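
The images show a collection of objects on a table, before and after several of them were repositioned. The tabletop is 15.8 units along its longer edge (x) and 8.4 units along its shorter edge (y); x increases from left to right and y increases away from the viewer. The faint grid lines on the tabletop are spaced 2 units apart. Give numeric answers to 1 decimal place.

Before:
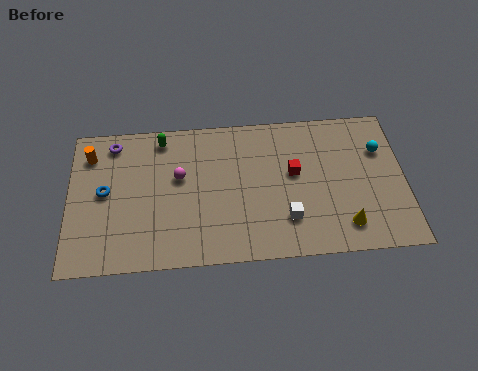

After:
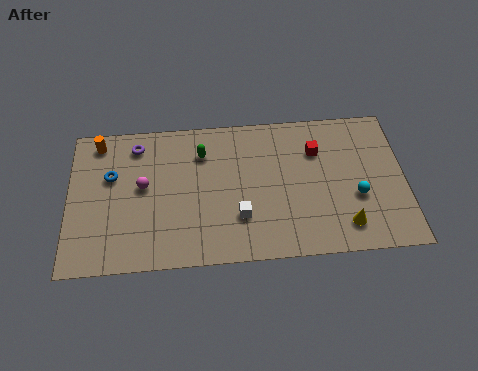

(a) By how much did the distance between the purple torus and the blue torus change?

-0.7

The distance was about 2.8 in the first image and 2.1 in the second, so they moved 0.7 units closer together.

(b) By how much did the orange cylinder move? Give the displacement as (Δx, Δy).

(0.4, 0.7)

The orange cylinder was at about (1.0, 6.6) and moved to about (1.4, 7.3).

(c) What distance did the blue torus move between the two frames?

0.9

From (1.7, 4.4) to (2.0, 5.3), the blue torus covered √(0.3² + 0.9²) ≈ 0.9 units.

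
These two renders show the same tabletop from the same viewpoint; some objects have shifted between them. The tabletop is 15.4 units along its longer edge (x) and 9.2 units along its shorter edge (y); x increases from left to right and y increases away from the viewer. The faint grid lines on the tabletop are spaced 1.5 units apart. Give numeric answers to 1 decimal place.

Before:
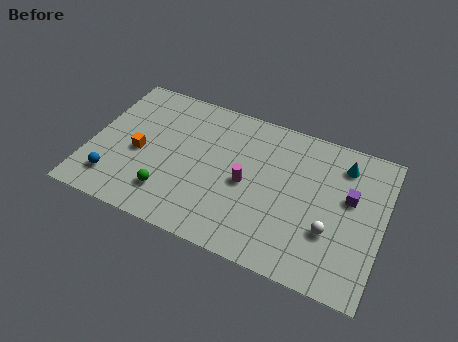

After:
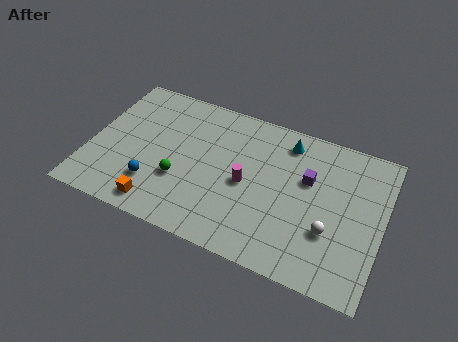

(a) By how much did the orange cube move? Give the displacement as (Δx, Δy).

(1.4, -2.9)

The orange cube started near (2.6, 4.1) and ended near (4.0, 1.2).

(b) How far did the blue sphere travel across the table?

2.2

From (1.5, 1.9) to (3.6, 2.4), the blue sphere covered √(2.1² + 0.5²) ≈ 2.2 units.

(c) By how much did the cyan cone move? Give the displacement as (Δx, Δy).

(-3.0, 0.3)

The cyan cone was at about (13.1, 7.4) and moved to about (10.1, 7.7).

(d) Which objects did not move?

the magenta cylinder and the white sphere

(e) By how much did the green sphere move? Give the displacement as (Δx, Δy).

(0.5, 1.1)

The green sphere was at about (4.4, 2.1) and moved to about (4.9, 3.2).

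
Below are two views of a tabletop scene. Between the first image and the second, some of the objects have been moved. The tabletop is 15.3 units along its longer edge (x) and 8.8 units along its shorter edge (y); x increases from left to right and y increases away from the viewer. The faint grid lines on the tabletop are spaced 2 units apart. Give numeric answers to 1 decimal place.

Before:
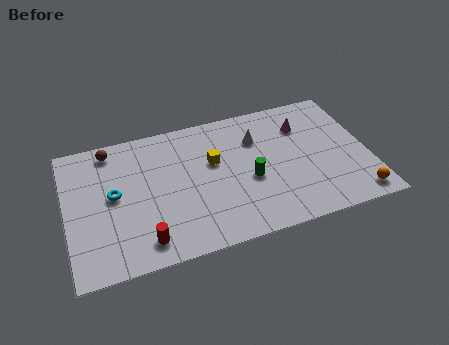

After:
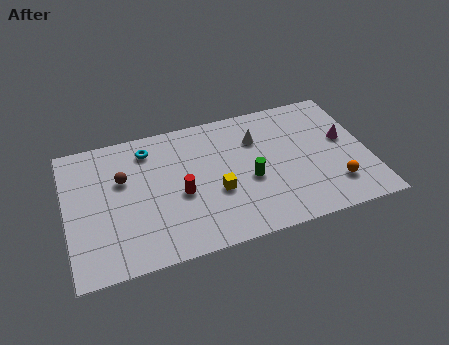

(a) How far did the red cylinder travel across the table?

3.1

From (3.7, 1.4) to (5.7, 3.8), the red cylinder covered √(2.0² + 2.4²) ≈ 3.1 units.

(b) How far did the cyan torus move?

3.1

The cyan torus was near (2.4, 4.7) before and (4.3, 7.2) after, so it travelled √(1.9² + 2.5²) ≈ 3.1 units.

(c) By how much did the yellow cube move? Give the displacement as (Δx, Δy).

(0.0, -2.0)

The yellow cube started near (7.5, 5.4) and ended near (7.5, 3.4).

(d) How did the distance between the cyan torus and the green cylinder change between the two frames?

-0.9

Before: roughly 6.9 units apart; after: 6.0. That's 0.9 units closer together.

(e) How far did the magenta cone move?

2.5

From (12.2, 6.5) to (14.2, 5.0), the magenta cone covered √(2.0² + 1.5²) ≈ 2.5 units.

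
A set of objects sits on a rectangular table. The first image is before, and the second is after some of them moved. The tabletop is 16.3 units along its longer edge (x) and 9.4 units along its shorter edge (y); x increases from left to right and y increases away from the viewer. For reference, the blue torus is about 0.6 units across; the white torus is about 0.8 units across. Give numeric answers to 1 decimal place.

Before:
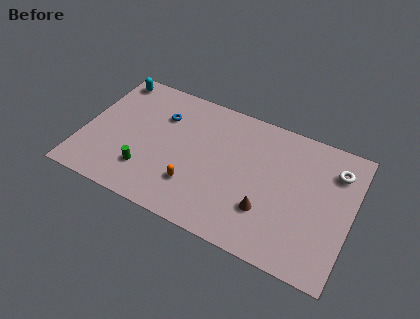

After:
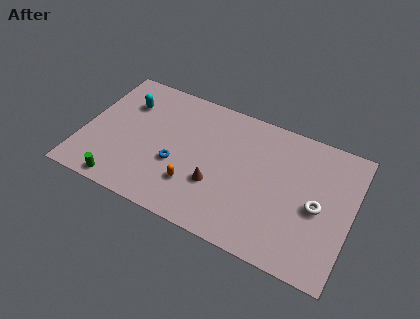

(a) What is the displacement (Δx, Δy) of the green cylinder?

(-1.3, -1.5)

The green cylinder started near (4.1, 2.4) and ended near (2.8, 0.9).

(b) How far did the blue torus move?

3.4

From (4.5, 6.7) to (5.8, 3.6), the blue torus covered √(1.3² + 3.1²) ≈ 3.4 units.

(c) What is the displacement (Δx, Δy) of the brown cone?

(-3.1, 0.4)

The brown cone was at about (11.4, 2.8) and moved to about (8.3, 3.2).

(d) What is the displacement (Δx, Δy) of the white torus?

(-0.8, -2.9)

From the two frames, the white torus sits at roughly (15.1, 7.2) before and (14.3, 4.3) after.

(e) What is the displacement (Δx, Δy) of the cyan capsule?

(1.2, -1.5)

From the two frames, the cyan capsule sits at roughly (1.1, 8.3) before and (2.3, 6.8) after.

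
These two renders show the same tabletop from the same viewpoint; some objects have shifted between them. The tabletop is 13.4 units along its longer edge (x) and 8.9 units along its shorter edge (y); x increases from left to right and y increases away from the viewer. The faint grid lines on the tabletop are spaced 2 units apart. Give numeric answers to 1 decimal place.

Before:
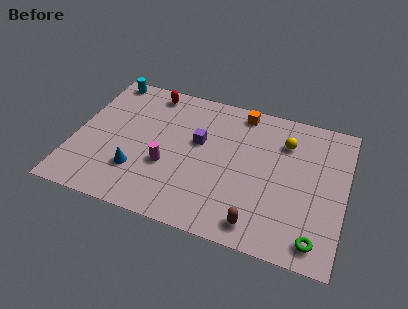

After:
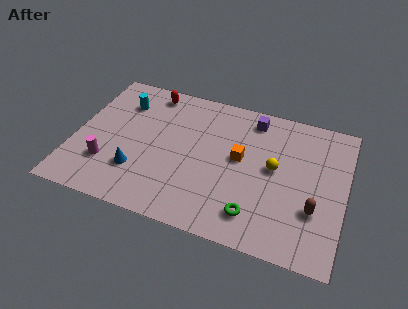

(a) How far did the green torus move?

3.0

The green torus was near (12.2, 1.2) before and (9.2, 1.7) after, so it travelled √(3.0² + 0.5²) ≈ 3.0 units.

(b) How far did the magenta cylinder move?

3.0

The magenta cylinder moved from about (4.7, 3.3) to (1.8, 2.5), a distance of √(2.9² + 0.8²) ≈ 3.0.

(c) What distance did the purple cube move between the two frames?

3.4

The purple cube moved from about (6.1, 5.3) to (8.6, 7.6), a distance of √(2.5² + 2.3²) ≈ 3.4.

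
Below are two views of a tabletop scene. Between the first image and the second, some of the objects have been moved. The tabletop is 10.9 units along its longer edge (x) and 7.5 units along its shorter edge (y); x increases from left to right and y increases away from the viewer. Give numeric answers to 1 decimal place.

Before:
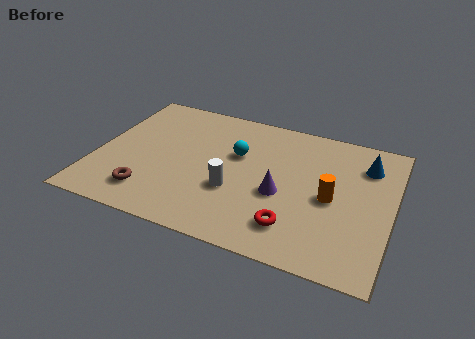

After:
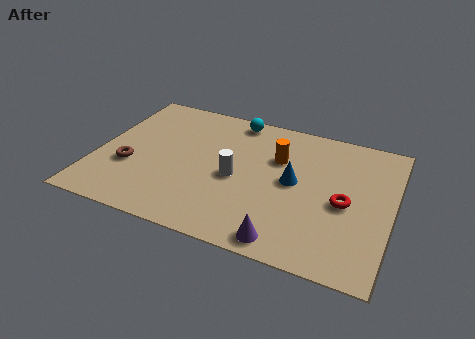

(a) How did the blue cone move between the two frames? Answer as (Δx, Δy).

(-2.5, -1.8)

The blue cone was at about (9.8, 5.7) and moved to about (7.3, 3.9).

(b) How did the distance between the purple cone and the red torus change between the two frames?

+1.6

The distance was about 1.6 in the first image and 3.2 in the second, so they moved 1.6 units further apart.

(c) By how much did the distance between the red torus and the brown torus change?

+2.6

Before: roughly 5.3 units apart; after: 7.9. That's 2.6 units further apart.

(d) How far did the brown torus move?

1.5

From (2.2, 1.5) to (1.3, 2.7), the brown torus covered √(0.9² + 1.2²) ≈ 1.5 units.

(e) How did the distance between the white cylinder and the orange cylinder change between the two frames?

-1.5

They were about 3.6 units apart before and 2.1 after — 1.5 units closer together.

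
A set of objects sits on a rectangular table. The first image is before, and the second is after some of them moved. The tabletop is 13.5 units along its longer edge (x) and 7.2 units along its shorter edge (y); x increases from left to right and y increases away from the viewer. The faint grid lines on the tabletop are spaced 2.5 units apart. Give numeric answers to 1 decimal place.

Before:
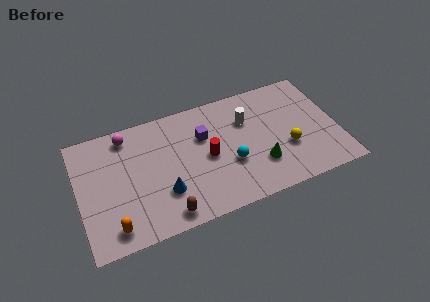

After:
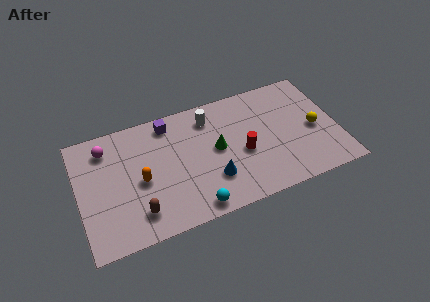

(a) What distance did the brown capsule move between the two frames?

1.5

The brown capsule moved from about (4.3, 0.9) to (2.9, 1.5), a distance of √(1.4² + 0.6²) ≈ 1.5.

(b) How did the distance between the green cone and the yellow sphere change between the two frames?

+3.5

They were about 1.6 units apart before and 5.1 after — 3.5 units further apart.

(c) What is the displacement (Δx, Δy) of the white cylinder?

(-1.9, 0.8)

From the two frames, the white cylinder sits at roughly (8.9, 5.0) before and (7.0, 5.8) after.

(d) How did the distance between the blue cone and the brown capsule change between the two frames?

+2.6

Before: roughly 1.3 units apart; after: 3.9. That's 2.6 units further apart.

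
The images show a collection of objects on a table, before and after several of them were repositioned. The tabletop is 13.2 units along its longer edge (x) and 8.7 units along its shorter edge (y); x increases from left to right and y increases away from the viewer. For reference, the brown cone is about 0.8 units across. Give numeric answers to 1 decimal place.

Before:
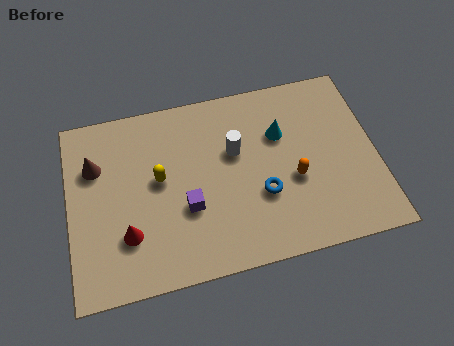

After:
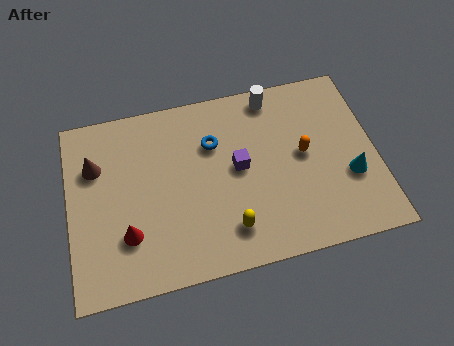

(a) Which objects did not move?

the red cone and the brown cone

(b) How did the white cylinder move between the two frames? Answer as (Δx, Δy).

(1.8, 2.3)

The white cylinder started near (7.2, 5.4) and ended near (9.0, 7.7).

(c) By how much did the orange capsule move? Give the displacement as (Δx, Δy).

(0.5, 1.1)

The orange capsule was at about (9.6, 3.5) and moved to about (10.1, 4.6).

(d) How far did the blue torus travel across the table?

3.5

From (8.2, 3.1) to (6.3, 6.0), the blue torus covered √(1.9² + 2.9²) ≈ 3.5 units.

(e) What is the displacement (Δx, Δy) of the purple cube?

(2.3, 1.4)

From the two frames, the purple cube sits at roughly (5.0, 3.2) before and (7.3, 4.6) after.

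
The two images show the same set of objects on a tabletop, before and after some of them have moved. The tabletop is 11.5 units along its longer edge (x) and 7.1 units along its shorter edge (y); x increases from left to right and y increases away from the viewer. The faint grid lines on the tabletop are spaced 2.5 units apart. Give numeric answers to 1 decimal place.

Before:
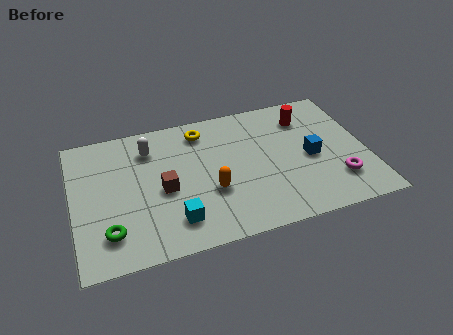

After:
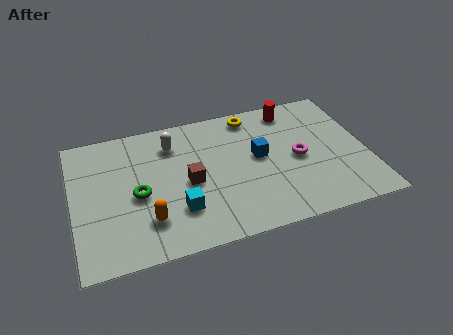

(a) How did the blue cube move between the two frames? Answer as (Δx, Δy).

(-2.0, 0.6)

From the two frames, the blue cube sits at roughly (9.3, 3.3) before and (7.3, 3.9) after.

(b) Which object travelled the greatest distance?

the orange capsule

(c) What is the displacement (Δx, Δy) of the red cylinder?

(-0.5, 0.6)

The red cylinder was at about (9.3, 5.5) and moved to about (8.8, 6.1).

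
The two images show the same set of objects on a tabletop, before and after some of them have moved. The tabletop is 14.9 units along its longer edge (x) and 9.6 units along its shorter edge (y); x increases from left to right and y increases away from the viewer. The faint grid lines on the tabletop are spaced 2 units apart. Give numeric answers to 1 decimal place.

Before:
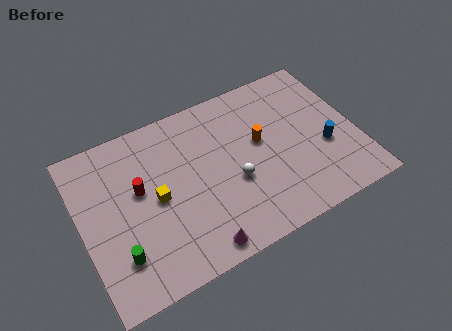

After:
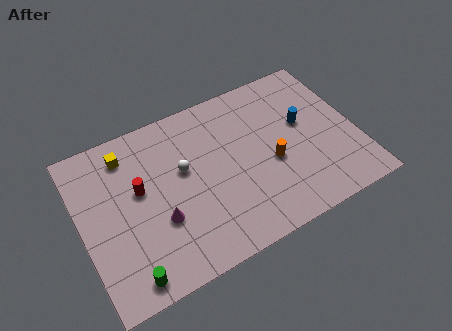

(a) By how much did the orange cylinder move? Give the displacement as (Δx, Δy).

(0.4, -1.5)

The orange cylinder started near (9.8, 5.5) and ended near (10.2, 4.0).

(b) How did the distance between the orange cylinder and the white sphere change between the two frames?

+2.5

Before: roughly 2.4 units apart; after: 4.9. That's 2.5 units further apart.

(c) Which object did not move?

the red cylinder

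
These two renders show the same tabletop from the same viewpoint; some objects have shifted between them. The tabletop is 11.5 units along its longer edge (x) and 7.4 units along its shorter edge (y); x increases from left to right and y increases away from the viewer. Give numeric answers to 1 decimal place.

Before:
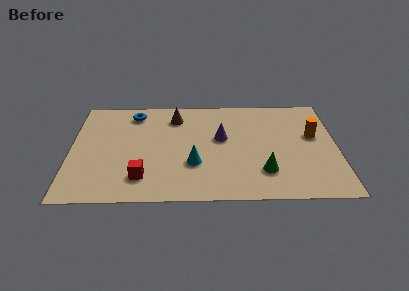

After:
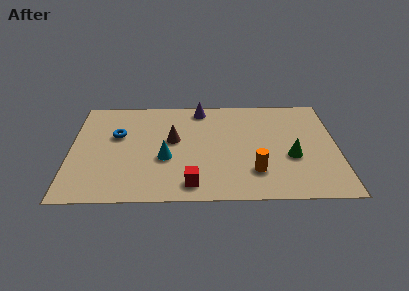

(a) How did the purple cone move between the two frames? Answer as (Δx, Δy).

(-0.9, 2.2)

The purple cone was at about (6.5, 4.3) and moved to about (5.6, 6.5).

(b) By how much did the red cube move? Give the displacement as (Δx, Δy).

(2.1, -0.5)

The red cube was at about (3.1, 1.6) and moved to about (5.2, 1.1).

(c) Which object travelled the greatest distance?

the orange cylinder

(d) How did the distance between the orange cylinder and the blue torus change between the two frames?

-1.5

They were about 8.0 units apart before and 6.5 after — 1.5 units closer together.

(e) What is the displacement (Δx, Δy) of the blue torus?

(-0.7, -1.6)

The blue torus was at about (2.7, 6.2) and moved to about (2.0, 4.6).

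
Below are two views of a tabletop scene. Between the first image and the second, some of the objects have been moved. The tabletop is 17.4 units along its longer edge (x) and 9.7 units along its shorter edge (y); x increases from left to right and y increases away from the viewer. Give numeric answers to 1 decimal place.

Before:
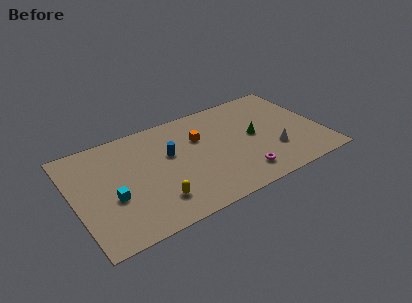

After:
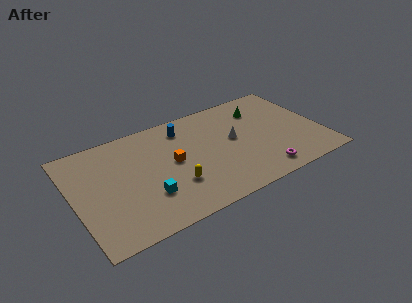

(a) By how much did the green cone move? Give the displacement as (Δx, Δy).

(0.9, 2.4)

The green cone started near (12.7, 5.0) and ended near (13.6, 7.4).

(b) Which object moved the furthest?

the white cone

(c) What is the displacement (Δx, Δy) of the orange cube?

(-2.1, -1.4)

The orange cube started near (9.0, 6.5) and ended near (6.9, 5.1).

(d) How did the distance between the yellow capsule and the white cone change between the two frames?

-3.4

Before: roughly 8.5 units apart; after: 5.1. That's 3.4 units closer together.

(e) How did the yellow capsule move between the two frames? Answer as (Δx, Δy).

(1.4, 0.8)

From the two frames, the yellow capsule sits at roughly (5.3, 2.2) before and (6.7, 3.0) after.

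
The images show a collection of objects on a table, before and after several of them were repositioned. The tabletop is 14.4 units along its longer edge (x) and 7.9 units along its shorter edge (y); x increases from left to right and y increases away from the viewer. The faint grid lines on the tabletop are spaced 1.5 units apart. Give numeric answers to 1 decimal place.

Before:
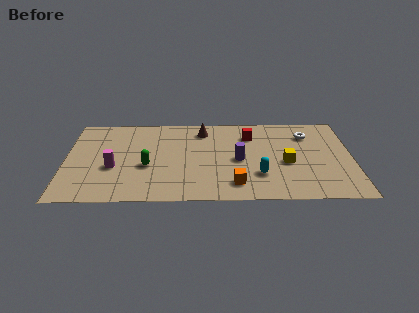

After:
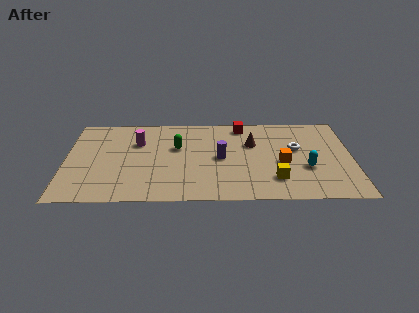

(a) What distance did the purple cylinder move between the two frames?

0.9

The purple cylinder moved from about (8.7, 3.7) to (7.8, 3.9), a distance of √(0.9² + 0.2²) ≈ 0.9.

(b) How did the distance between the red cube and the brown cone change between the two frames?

-0.7

They were about 2.5 units apart before and 1.8 after — 0.7 units closer together.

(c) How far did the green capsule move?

2.3

From (4.1, 3.2) to (5.6, 4.9), the green capsule covered √(1.5² + 1.7²) ≈ 2.3 units.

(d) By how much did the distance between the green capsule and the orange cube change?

+0.8

They were about 4.7 units apart before and 5.5 after — 0.8 units further apart.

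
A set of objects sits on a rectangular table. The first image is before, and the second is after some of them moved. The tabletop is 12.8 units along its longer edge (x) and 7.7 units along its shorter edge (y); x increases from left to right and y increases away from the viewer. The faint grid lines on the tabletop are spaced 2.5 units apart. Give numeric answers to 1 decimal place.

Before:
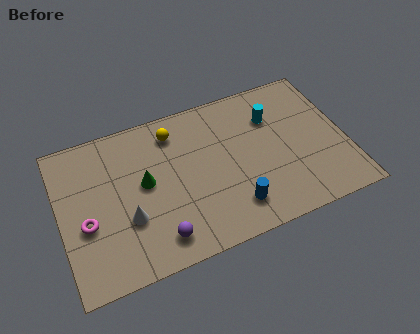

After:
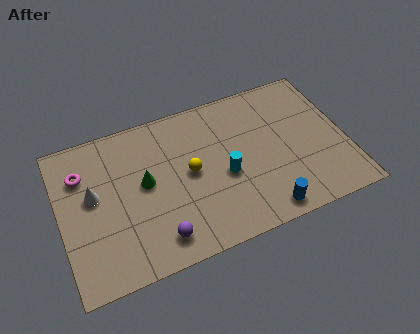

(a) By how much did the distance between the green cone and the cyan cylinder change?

-2.4

They were about 6.0 units apart before and 3.6 after — 2.4 units closer together.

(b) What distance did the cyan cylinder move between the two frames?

3.3

From (9.7, 5.5) to (7.3, 3.3), the cyan cylinder covered √(2.4² + 2.2²) ≈ 3.3 units.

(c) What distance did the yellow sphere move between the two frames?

2.4

The yellow sphere moved from about (5.3, 6.3) to (5.8, 4.0), a distance of √(0.5² + 2.3²) ≈ 2.4.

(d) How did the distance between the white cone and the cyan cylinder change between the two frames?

-1.5

Before: roughly 7.4 units apart; after: 5.9. That's 1.5 units closer together.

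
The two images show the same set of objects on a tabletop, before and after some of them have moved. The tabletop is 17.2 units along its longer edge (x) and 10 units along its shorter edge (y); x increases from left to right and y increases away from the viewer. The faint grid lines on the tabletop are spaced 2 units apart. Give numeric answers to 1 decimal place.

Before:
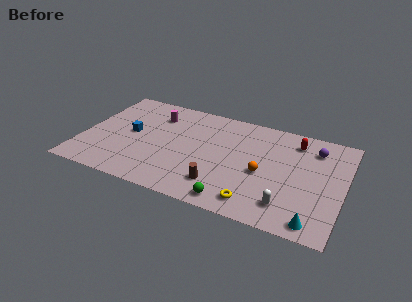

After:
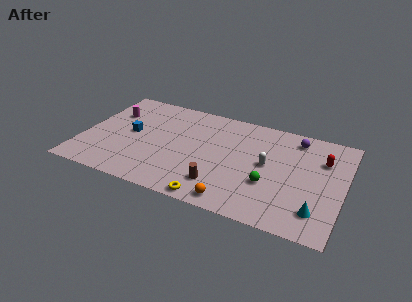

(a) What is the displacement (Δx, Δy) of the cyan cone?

(0.1, 1.0)

From the two frames, the cyan cone sits at roughly (15.6, 1.1) before and (15.7, 2.1) after.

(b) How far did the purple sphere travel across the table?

1.4

The purple sphere moved from about (15.1, 7.9) to (13.8, 8.5), a distance of √(1.3² + 0.6²) ≈ 1.4.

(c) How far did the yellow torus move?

2.8

The yellow torus was near (11.8, 1.5) before and (9.1, 0.8) after, so it travelled √(2.7² + 0.7²) ≈ 2.8 units.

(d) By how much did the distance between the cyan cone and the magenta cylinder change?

+2.0

The distance was about 12.9 in the first image and 14.9 in the second, so they moved 2.0 units further apart.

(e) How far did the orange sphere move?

3.6

The orange sphere moved from about (12.0, 4.4) to (10.5, 1.1), a distance of √(1.5² + 3.3²) ≈ 3.6.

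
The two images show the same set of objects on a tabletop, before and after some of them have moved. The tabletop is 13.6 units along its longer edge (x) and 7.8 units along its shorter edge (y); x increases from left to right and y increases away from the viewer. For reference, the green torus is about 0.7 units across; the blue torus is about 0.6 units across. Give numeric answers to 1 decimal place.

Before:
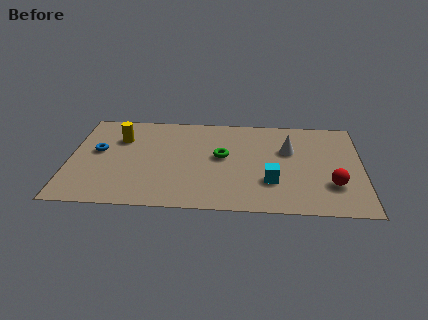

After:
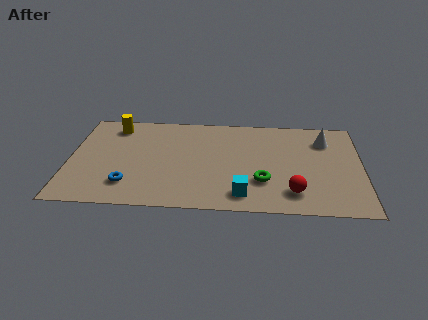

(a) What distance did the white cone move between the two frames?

1.9

The white cone was near (10.2, 5.0) before and (11.9, 5.9) after, so it travelled √(1.7² + 0.9²) ≈ 1.9 units.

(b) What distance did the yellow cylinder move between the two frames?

1.0

The yellow cylinder was near (2.3, 5.5) before and (2.0, 6.5) after, so it travelled √(0.3² + 1.0²) ≈ 1.0 units.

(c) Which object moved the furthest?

the blue torus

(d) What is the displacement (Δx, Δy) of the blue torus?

(1.5, -2.6)

The blue torus started near (1.3, 4.4) and ended near (2.8, 1.8).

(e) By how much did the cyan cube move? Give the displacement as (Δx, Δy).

(-1.3, -1.1)

The cyan cube was at about (9.4, 2.4) and moved to about (8.1, 1.3).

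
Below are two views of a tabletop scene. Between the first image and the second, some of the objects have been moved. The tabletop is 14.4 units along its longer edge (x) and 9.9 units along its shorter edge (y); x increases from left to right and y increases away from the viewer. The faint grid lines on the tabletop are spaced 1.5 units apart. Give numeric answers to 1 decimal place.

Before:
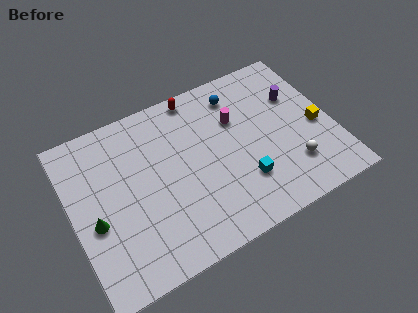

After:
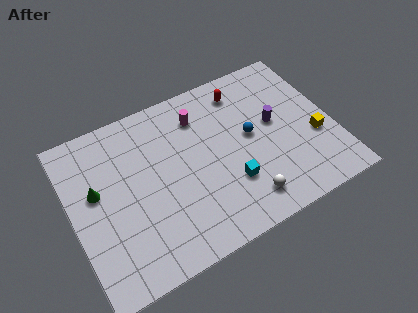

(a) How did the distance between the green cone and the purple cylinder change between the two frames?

-2.0

They were about 11.9 units apart before and 9.9 after — 2.0 units closer together.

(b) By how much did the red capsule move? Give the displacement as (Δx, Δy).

(2.5, -0.8)

From the two frames, the red capsule sits at roughly (7.4, 9.0) before and (9.9, 8.2) after.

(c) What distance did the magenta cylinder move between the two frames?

2.2

From (9.3, 6.6) to (7.4, 7.7), the magenta cylinder covered √(1.9² + 1.1²) ≈ 2.2 units.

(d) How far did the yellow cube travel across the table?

0.6

The yellow cube moved from about (13.5, 4.3) to (13.3, 3.7), a distance of √(0.2² + 0.6²) ≈ 0.6.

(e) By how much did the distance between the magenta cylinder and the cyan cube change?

+1.0

The distance was about 3.8 in the first image and 4.8 in the second, so they moved 1.0 units further apart.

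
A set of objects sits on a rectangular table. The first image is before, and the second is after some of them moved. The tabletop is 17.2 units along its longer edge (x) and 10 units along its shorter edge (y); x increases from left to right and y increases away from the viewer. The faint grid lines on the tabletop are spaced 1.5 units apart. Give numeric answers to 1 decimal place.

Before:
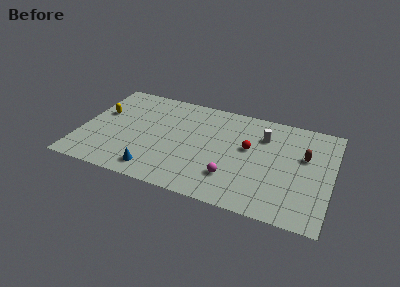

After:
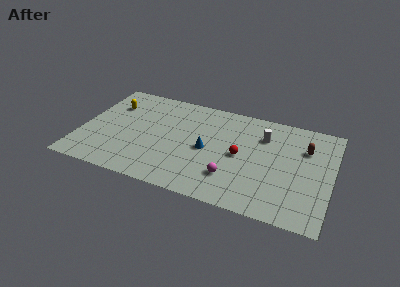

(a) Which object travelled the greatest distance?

the blue cone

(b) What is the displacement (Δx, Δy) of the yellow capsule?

(0.6, 1.1)

The yellow capsule was at about (1.2, 6.1) and moved to about (1.8, 7.2).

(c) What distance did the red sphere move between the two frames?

1.0

The red sphere was near (11.5, 5.8) before and (11.0, 4.9) after, so it travelled √(0.5² + 0.9²) ≈ 1.0 units.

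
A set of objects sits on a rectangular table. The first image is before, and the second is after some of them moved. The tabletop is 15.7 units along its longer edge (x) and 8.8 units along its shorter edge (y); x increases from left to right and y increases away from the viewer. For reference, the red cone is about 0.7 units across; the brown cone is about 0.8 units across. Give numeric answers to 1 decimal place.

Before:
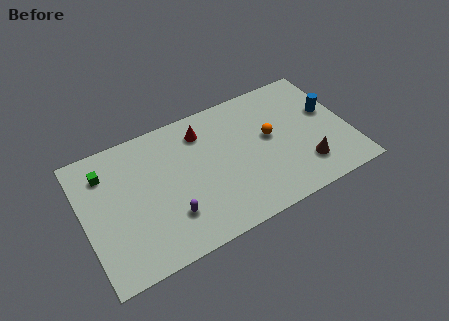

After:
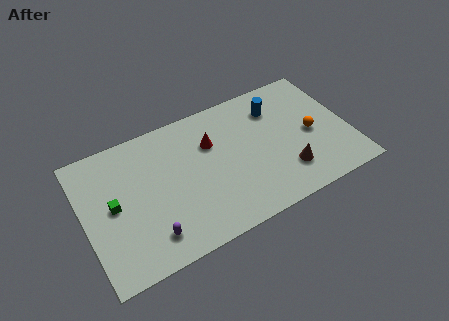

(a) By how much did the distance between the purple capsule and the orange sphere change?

+3.5

They were about 6.8 units apart before and 10.3 after — 3.5 units further apart.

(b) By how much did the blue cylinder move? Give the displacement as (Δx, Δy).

(-3.0, 1.5)

The blue cylinder was at about (14.7, 5.2) and moved to about (11.7, 6.7).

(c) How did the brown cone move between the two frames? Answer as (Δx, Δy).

(-1.1, 0.1)

The brown cone started near (12.8, 2.1) and ended near (11.7, 2.2).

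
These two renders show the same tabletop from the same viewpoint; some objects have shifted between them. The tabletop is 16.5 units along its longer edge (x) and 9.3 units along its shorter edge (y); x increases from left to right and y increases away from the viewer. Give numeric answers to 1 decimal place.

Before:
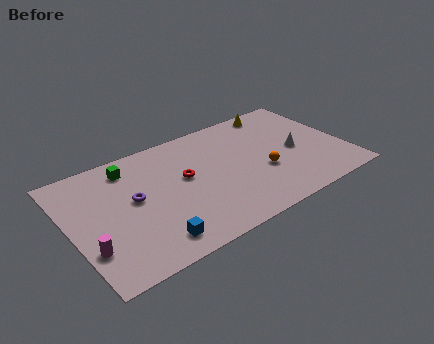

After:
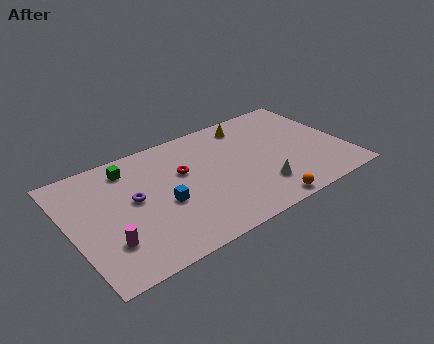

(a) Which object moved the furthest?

the white cone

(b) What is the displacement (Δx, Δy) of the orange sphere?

(-0.5, -2.7)

The orange sphere started near (11.4, 3.5) and ended near (10.9, 0.8).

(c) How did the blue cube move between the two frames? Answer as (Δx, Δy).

(1.1, 2.4)

The blue cube started near (4.3, 1.5) and ended near (5.4, 3.9).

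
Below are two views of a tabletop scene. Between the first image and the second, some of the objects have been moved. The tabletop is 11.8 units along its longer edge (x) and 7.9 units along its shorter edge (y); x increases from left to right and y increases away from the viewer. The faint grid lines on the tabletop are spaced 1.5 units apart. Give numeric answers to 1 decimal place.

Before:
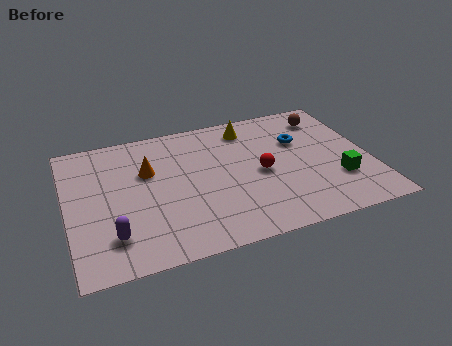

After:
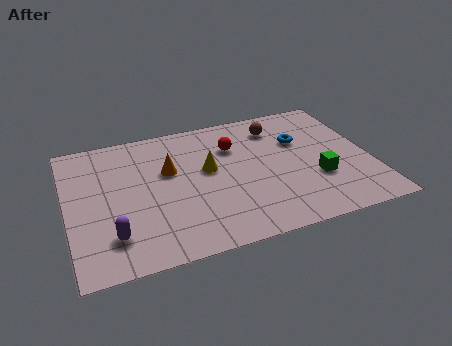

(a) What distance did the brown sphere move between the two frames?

2.0

The brown sphere moved from about (10.4, 6.4) to (8.4, 6.3), a distance of √(2.0² + 0.1²) ≈ 2.0.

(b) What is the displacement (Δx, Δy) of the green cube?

(-0.8, 0.3)

From the two frames, the green cube sits at roughly (10.4, 2.4) before and (9.6, 2.7) after.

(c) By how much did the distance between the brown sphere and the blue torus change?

-0.3

They were about 1.7 units apart before and 1.4 after — 0.3 units closer together.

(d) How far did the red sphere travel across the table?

2.1

The red sphere moved from about (7.5, 3.7) to (6.6, 5.6), a distance of √(0.9² + 1.9²) ≈ 2.1.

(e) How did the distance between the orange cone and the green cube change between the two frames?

-1.7

They were about 7.7 units apart before and 6.0 after — 1.7 units closer together.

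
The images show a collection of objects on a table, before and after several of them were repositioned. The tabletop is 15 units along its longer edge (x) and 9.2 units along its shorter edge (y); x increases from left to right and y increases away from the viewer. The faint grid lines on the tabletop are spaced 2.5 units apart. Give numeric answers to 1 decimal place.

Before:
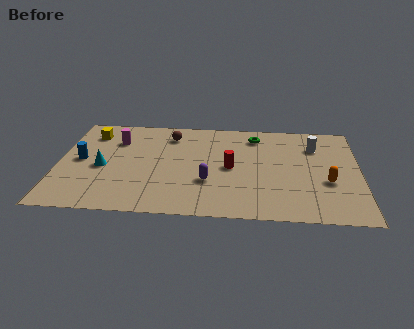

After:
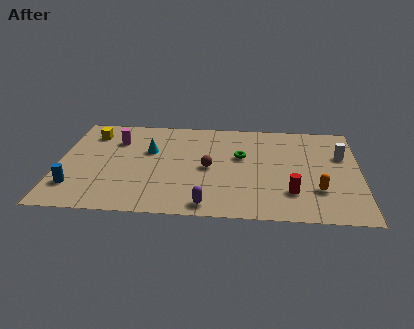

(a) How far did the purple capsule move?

2.1

The purple capsule was near (7.5, 3.1) before and (7.5, 1.0) after, so it travelled √(0.0² + 2.1²) ≈ 2.1 units.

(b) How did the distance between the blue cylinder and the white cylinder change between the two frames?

+1.8

They were about 11.9 units apart before and 13.7 after — 1.8 units further apart.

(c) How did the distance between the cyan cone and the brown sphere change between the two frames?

-1.4

Before: roughly 4.7 units apart; after: 3.3. That's 1.4 units closer together.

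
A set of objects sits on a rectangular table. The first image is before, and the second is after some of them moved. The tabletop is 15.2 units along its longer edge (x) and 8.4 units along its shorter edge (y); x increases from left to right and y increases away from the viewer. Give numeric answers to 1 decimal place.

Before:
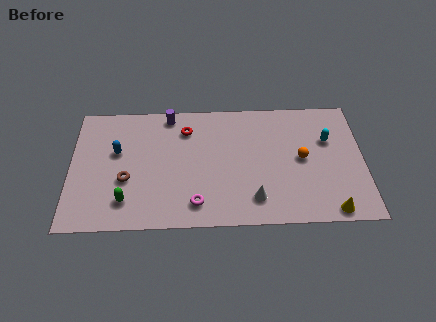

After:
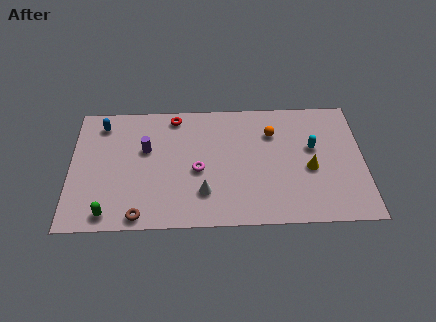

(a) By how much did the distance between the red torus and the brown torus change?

+2.3

They were about 4.5 units apart before and 6.8 after — 2.3 units further apart.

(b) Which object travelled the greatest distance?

the yellow cone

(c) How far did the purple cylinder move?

2.6

From (5.1, 7.5) to (3.9, 5.2), the purple cylinder covered √(1.2² + 2.3²) ≈ 2.6 units.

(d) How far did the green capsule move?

1.2

From (2.9, 1.8) to (2.0, 1.0), the green capsule covered √(0.9² + 0.8²) ≈ 1.2 units.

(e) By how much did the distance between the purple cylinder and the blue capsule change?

-0.7

The distance was about 3.6 in the first image and 2.9 in the second, so they moved 0.7 units closer together.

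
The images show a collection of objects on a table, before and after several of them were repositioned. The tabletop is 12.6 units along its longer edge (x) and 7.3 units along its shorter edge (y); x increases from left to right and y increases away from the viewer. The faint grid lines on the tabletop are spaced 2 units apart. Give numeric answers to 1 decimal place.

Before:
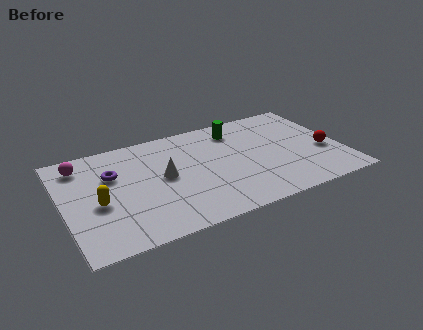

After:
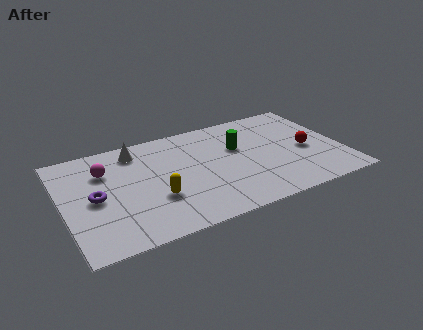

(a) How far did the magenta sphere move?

1.3

The magenta sphere was near (1.0, 6.0) before and (2.0, 5.2) after, so it travelled √(1.0² + 0.8²) ≈ 1.3 units.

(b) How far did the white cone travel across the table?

2.5

The white cone was near (4.5, 3.8) before and (3.5, 6.1) after, so it travelled √(1.0² + 2.3²) ≈ 2.5 units.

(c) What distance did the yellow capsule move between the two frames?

2.6

From (1.5, 3.1) to (4.0, 2.5), the yellow capsule covered √(2.5² + 0.6²) ≈ 2.6 units.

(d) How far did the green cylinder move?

1.3

From (8.1, 5.9) to (8.0, 4.6), the green cylinder covered √(0.1² + 1.3²) ≈ 1.3 units.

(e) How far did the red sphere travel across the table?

0.9

From (11.8, 2.9) to (11.0, 3.3), the red sphere covered √(0.8² + 0.4²) ≈ 0.9 units.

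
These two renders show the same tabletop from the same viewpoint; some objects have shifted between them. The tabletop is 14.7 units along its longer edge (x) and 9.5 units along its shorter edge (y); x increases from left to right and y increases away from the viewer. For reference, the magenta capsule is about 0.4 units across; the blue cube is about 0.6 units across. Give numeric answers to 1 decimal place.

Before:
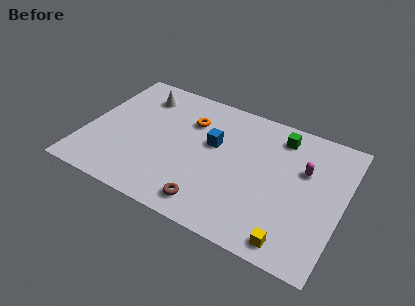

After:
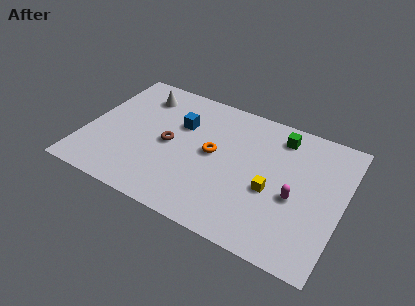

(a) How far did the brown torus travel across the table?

4.3

The brown torus moved from about (7.6, 1.4) to (4.8, 4.6), a distance of √(2.8² + 3.2²) ≈ 4.3.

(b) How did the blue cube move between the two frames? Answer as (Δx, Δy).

(-2.0, 0.6)

From the two frames, the blue cube sits at roughly (7.2, 5.7) before and (5.2, 6.3) after.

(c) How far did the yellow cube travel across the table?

3.2

The yellow cube was near (12.3, 1.1) before and (10.8, 3.9) after, so it travelled √(1.5² + 2.8²) ≈ 3.2 units.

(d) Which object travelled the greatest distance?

the brown torus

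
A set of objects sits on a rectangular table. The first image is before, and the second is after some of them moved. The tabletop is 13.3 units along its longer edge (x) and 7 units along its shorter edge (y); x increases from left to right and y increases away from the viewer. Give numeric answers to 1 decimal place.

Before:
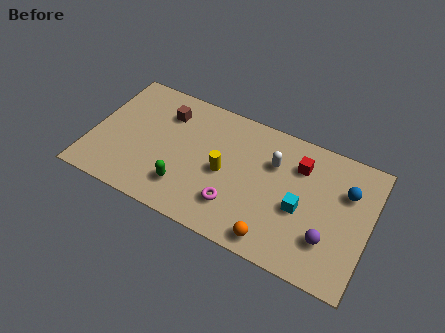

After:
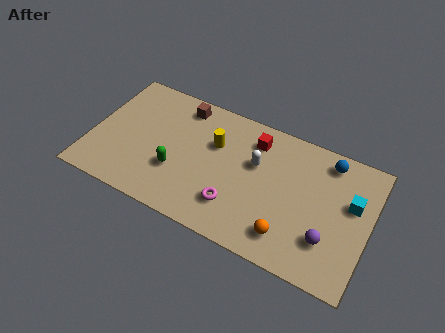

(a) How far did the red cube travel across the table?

2.2

The red cube was near (9.8, 5.2) before and (7.6, 5.6) after, so it travelled √(2.2² + 0.4²) ≈ 2.2 units.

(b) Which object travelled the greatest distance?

the cyan cube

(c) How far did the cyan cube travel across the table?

2.6

From (10.1, 3.0) to (12.4, 4.3), the cyan cube covered √(2.3² + 1.3²) ≈ 2.6 units.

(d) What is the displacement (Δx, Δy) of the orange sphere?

(0.6, 0.5)

The orange sphere started near (9.1, 0.9) and ended near (9.7, 1.4).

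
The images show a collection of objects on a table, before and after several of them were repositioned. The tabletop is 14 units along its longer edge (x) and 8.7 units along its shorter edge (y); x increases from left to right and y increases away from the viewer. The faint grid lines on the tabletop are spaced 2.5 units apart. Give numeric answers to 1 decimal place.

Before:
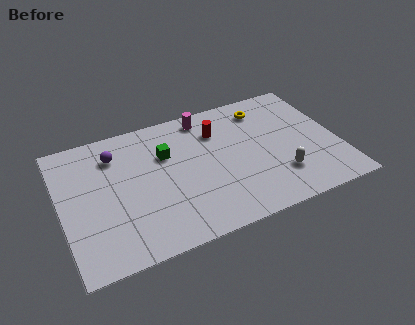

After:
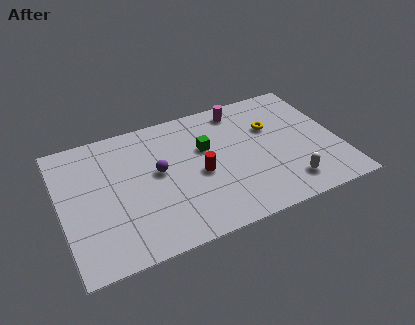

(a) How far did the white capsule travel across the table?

0.8

The white capsule moved from about (10.8, 2.3) to (11.1, 1.6), a distance of √(0.3² + 0.7²) ≈ 0.8.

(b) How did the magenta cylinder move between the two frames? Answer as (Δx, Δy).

(1.8, -0.1)

From the two frames, the magenta cylinder sits at roughly (7.6, 7.6) before and (9.4, 7.5) after.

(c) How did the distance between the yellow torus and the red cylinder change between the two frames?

+1.7

The distance was about 2.6 in the first image and 4.3 in the second, so they moved 1.7 units further apart.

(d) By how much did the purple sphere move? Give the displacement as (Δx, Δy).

(2.0, -1.9)

From the two frames, the purple sphere sits at roughly (2.9, 6.7) before and (4.9, 4.8) after.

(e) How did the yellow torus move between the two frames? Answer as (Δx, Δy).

(0.2, -1.4)

From the two frames, the yellow torus sits at roughly (10.6, 7.1) before and (10.8, 5.7) after.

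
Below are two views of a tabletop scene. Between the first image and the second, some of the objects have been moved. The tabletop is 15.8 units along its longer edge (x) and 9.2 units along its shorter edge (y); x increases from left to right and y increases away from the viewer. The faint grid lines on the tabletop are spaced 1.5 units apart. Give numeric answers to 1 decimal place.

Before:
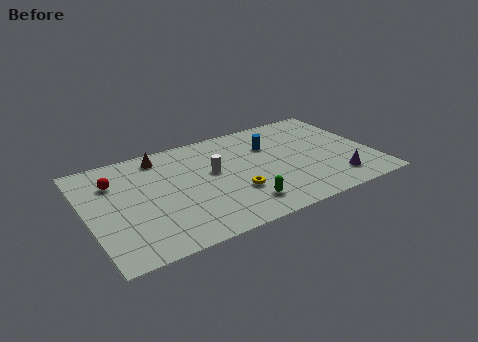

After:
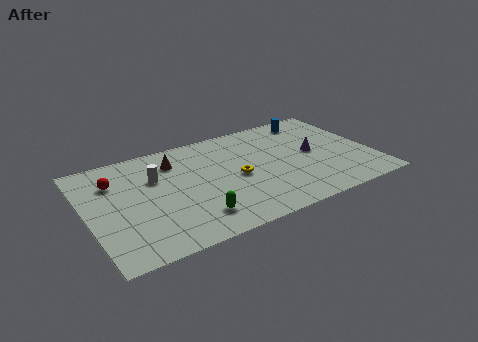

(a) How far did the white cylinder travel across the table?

3.2

The white cylinder moved from about (7.0, 5.3) to (3.9, 6.1), a distance of √(3.1² + 0.8²) ≈ 3.2.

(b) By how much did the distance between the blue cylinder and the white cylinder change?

+5.8

Before: roughly 3.6 units apart; after: 9.4. That's 5.8 units further apart.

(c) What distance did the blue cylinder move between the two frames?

3.1

From (10.4, 6.4) to (13.1, 7.9), the blue cylinder covered √(2.7² + 1.5²) ≈ 3.1 units.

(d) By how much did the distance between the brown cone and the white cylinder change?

-2.1

Before: roughly 3.7 units apart; after: 1.6. That's 2.1 units closer together.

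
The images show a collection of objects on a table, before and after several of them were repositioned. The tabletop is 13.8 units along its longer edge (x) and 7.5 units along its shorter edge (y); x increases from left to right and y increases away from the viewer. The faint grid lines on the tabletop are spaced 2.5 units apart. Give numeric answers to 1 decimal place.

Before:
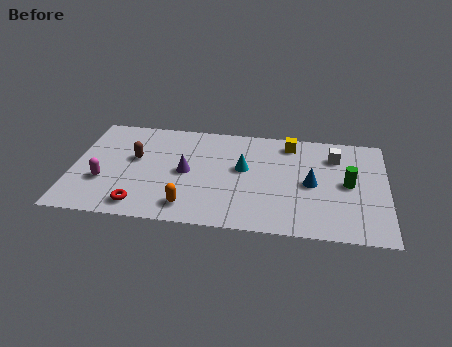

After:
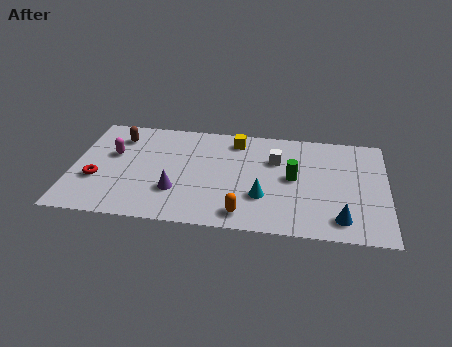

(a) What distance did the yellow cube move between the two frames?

2.4

The yellow cube was near (9.5, 6.4) before and (7.1, 6.3) after, so it travelled √(2.4² + 0.1²) ≈ 2.4 units.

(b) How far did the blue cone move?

2.6

From (10.5, 3.6) to (11.8, 1.3), the blue cone covered √(1.3² + 2.3²) ≈ 2.6 units.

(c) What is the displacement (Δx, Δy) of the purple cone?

(-0.4, -1.4)

The purple cone was at about (5.0, 3.7) and moved to about (4.6, 2.3).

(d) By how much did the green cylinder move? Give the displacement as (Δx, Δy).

(-2.4, 0.1)

From the two frames, the green cylinder sits at roughly (12.1, 3.8) before and (9.7, 3.9) after.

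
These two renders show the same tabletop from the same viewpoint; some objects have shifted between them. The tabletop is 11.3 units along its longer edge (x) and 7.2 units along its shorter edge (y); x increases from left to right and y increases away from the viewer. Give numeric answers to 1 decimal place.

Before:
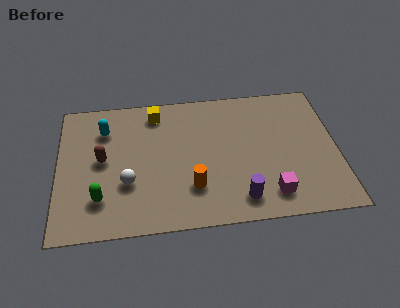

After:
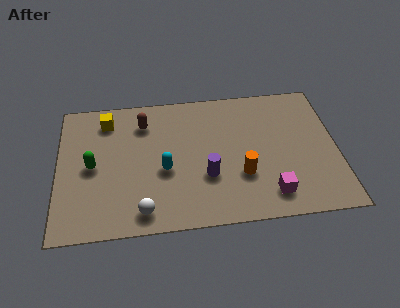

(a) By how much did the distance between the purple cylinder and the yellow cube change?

-0.7

Before: roughly 5.9 units apart; after: 5.2. That's 0.7 units closer together.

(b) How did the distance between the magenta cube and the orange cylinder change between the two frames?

-1.6

They were about 3.2 units apart before and 1.6 after — 1.6 units closer together.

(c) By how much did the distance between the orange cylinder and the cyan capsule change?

-1.7

The distance was about 4.9 in the first image and 3.2 in the second, so they moved 1.7 units closer together.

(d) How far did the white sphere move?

1.6

The white sphere was near (2.8, 2.5) before and (3.4, 1.0) after, so it travelled √(0.6² + 1.5²) ≈ 1.6 units.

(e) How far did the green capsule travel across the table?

1.7

The green capsule moved from about (1.7, 1.8) to (1.4, 3.5), a distance of √(0.3² + 1.7²) ≈ 1.7.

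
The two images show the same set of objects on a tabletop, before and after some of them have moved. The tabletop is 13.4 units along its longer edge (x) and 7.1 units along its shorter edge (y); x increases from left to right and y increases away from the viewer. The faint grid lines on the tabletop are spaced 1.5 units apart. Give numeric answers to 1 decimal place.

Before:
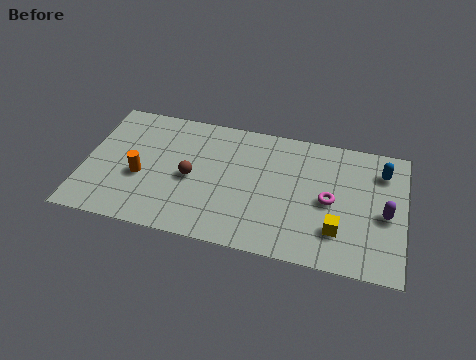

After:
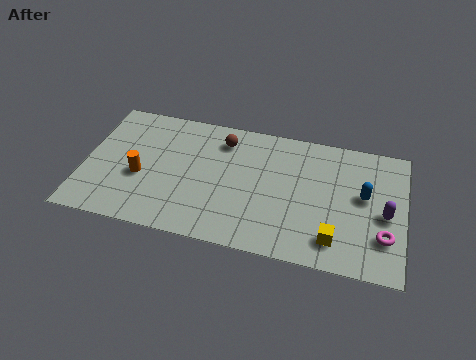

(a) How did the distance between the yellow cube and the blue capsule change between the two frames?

-1.2

Before: roughly 4.0 units apart; after: 2.8. That's 1.2 units closer together.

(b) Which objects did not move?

the orange cylinder and the purple capsule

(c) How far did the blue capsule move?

1.7

The blue capsule moved from about (12.4, 5.5) to (11.7, 4.0), a distance of √(0.7² + 1.5²) ≈ 1.7.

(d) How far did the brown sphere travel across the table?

2.7

The brown sphere was near (4.5, 3.3) before and (5.7, 5.7) after, so it travelled √(1.2² + 2.4²) ≈ 2.7 units.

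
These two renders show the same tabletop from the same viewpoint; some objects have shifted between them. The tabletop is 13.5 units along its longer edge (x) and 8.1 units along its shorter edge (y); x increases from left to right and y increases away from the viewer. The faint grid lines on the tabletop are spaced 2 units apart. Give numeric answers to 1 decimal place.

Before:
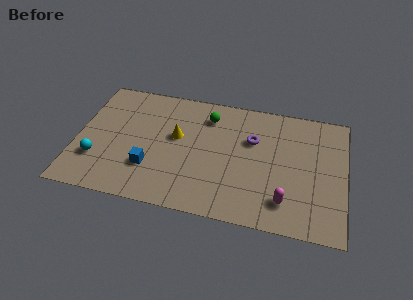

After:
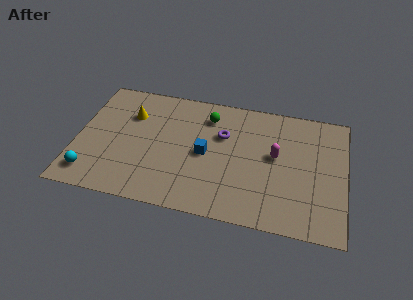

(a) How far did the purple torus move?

1.5

The purple torus was near (8.8, 5.3) before and (7.3, 5.3) after, so it travelled √(1.5² + 0.0²) ≈ 1.5 units.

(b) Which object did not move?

the green sphere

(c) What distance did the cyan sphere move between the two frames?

1.0

The cyan sphere moved from about (1.1, 2.4) to (0.9, 1.4), a distance of √(0.2² + 1.0²) ≈ 1.0.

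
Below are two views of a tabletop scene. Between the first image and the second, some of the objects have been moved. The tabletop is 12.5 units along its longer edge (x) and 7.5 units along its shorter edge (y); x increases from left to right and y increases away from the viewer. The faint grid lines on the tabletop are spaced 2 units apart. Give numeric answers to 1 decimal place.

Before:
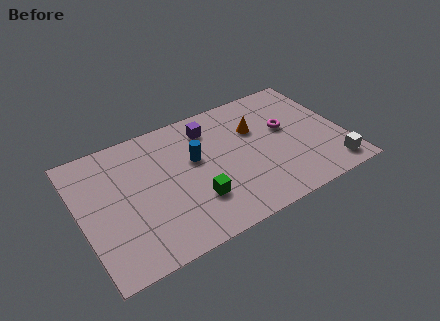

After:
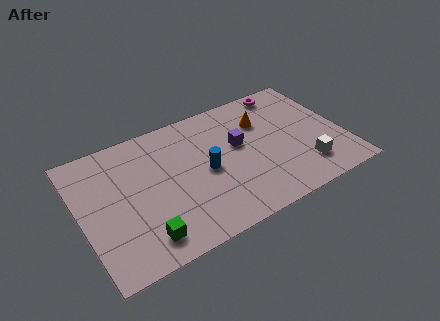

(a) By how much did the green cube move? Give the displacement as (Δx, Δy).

(-2.6, -0.9)

From the two frames, the green cube sits at roughly (5.2, 2.2) before and (2.6, 1.3) after.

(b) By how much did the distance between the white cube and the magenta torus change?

+1.3

Before: roughly 3.7 units apart; after: 5.0. That's 1.3 units further apart.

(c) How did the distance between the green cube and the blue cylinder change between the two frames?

+1.7

Before: roughly 2.3 units apart; after: 4.0. That's 1.7 units further apart.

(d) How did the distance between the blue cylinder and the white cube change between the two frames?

-2.1

Before: roughly 7.0 units apart; after: 4.9. That's 2.1 units closer together.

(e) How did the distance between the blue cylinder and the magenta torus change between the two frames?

+1.0

Before: roughly 4.4 units apart; after: 5.4. That's 1.0 units further apart.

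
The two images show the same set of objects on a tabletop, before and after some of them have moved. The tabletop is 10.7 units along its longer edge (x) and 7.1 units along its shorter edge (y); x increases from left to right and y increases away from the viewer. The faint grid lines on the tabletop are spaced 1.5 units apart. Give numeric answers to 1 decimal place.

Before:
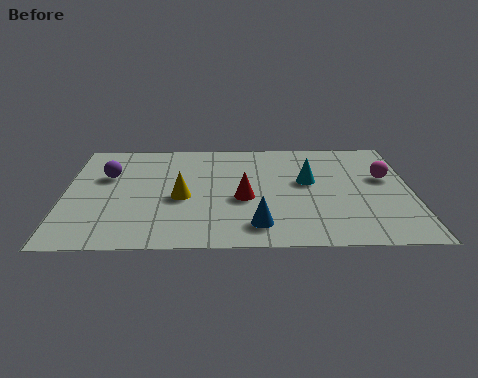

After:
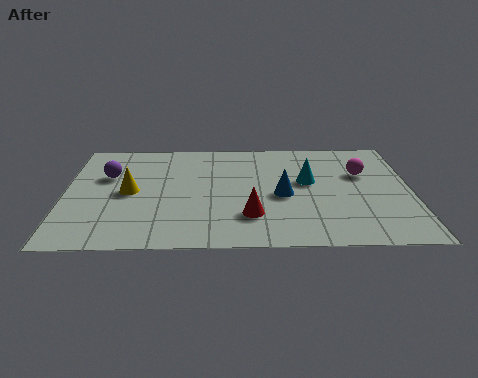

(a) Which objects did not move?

the purple sphere and the cyan cone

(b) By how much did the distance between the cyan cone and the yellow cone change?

+1.5

Before: roughly 4.0 units apart; after: 5.5. That's 1.5 units further apart.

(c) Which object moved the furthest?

the blue cone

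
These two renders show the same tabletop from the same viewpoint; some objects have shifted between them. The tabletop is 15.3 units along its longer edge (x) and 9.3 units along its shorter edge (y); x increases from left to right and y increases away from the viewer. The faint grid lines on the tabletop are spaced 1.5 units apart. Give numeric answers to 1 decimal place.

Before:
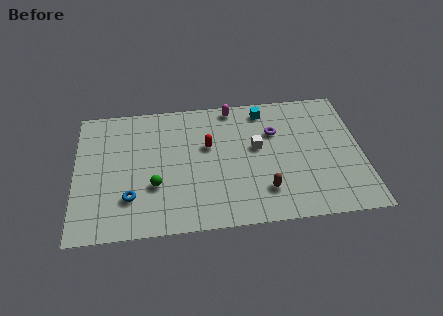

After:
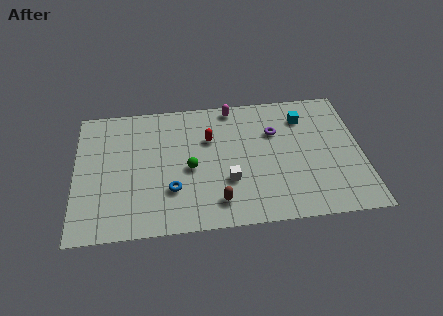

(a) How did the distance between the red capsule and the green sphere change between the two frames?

-1.5

Before: roughly 3.8 units apart; after: 2.3. That's 1.5 units closer together.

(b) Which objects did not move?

the magenta capsule and the purple torus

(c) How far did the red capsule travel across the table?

0.5

From (7.1, 5.7) to (7.2, 6.2), the red capsule covered √(0.1² + 0.5²) ≈ 0.5 units.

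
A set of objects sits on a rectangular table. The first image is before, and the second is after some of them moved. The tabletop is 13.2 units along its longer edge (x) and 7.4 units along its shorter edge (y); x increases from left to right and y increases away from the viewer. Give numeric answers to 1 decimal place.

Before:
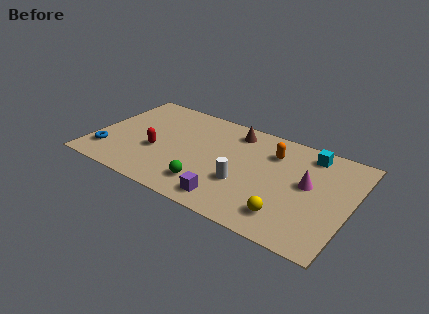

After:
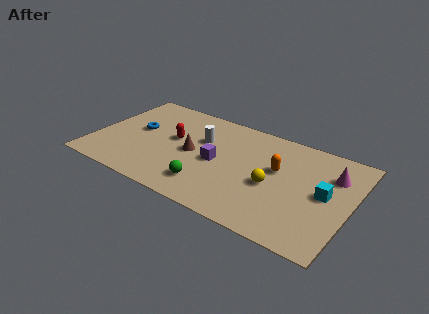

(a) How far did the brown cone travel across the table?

3.2

The brown cone was near (6.9, 6.2) before and (5.1, 3.6) after, so it travelled √(1.8² + 2.6²) ≈ 3.2 units.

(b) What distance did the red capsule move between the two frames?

1.5

From (3.3, 2.9) to (4.0, 4.2), the red capsule covered √(0.7² + 1.3²) ≈ 1.5 units.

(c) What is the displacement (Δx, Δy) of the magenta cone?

(1.1, 1.2)

From the two frames, the magenta cone sits at roughly (11.0, 4.1) before and (12.1, 5.3) after.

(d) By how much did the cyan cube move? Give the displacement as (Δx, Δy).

(1.1, -2.5)

The cyan cube was at about (10.8, 6.3) and moved to about (11.9, 3.8).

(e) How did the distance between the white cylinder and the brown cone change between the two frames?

-2.5

Before: roughly 3.7 units apart; after: 1.2. That's 2.5 units closer together.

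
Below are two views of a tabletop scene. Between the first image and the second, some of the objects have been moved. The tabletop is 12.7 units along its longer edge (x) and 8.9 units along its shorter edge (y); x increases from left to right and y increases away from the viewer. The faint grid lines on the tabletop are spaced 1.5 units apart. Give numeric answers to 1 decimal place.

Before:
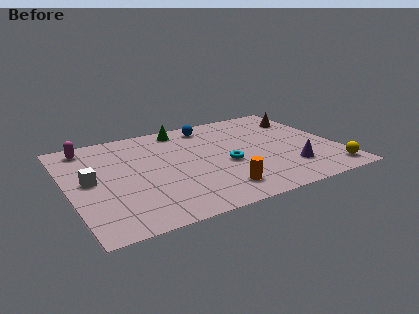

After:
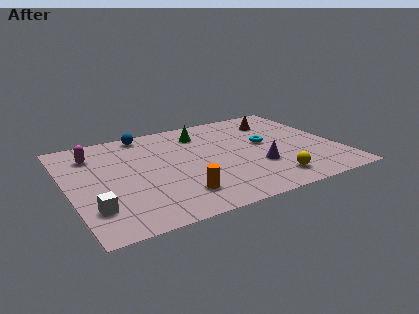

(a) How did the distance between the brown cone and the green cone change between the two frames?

-2.2

The distance was about 5.9 in the first image and 3.7 in the second, so they moved 2.2 units closer together.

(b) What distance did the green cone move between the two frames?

1.1

The green cone was near (5.8, 7.8) before and (6.6, 7.0) after, so it travelled √(0.8² + 0.8²) ≈ 1.1 units.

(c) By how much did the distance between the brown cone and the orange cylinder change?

+0.3

They were about 7.1 units apart before and 7.4 after — 0.3 units further apart.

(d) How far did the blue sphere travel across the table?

3.1

From (7.1, 7.6) to (4.0, 8.0), the blue sphere covered √(3.1² + 0.4²) ≈ 3.1 units.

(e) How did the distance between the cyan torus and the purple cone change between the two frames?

-1.1

They were about 3.2 units apart before and 2.1 after — 1.1 units closer together.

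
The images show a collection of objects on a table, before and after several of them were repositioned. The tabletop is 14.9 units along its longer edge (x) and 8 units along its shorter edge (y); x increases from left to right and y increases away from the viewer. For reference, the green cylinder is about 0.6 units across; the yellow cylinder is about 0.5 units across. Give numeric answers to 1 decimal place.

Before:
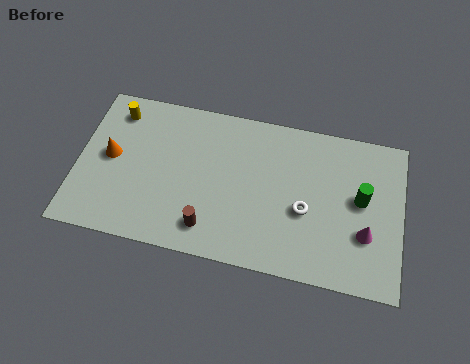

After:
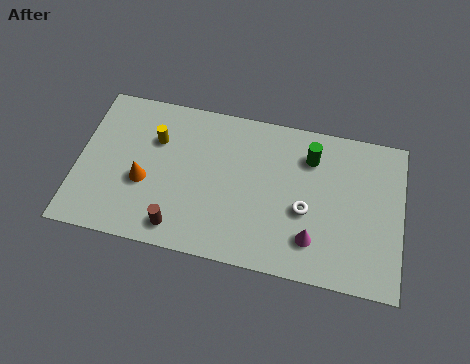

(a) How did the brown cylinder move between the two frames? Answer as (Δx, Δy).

(-1.4, -0.3)

The brown cylinder started near (6.2, 1.5) and ended near (4.8, 1.2).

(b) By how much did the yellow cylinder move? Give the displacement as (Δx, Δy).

(1.9, -1.1)

The yellow cylinder was at about (1.6, 6.6) and moved to about (3.5, 5.5).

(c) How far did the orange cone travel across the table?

1.9

The orange cone was near (1.5, 4.2) before and (3.1, 3.2) after, so it travelled √(1.6² + 1.0²) ≈ 1.9 units.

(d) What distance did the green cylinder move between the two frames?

2.9

The green cylinder moved from about (13.0, 4.4) to (10.6, 6.1), a distance of √(2.4² + 1.7²) ≈ 2.9.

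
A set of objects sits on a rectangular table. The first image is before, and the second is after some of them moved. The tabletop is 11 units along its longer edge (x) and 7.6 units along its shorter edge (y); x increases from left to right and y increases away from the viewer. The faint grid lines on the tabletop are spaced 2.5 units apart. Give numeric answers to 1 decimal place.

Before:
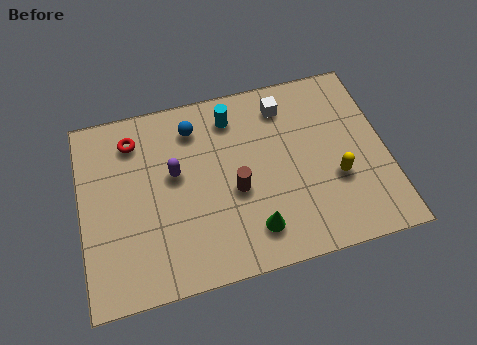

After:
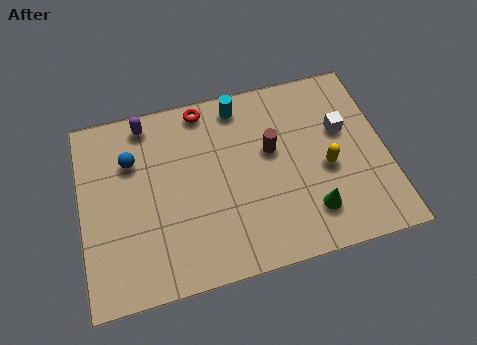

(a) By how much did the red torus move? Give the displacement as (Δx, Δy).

(2.6, 0.7)

From the two frames, the red torus sits at roughly (2.0, 6.1) before and (4.6, 6.8) after.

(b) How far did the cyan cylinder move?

0.5

From (5.6, 6.2) to (5.9, 6.6), the cyan cylinder covered √(0.3² + 0.4²) ≈ 0.5 units.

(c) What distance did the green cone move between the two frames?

2.1

The green cone was near (6.0, 1.5) before and (8.1, 1.7) after, so it travelled √(2.1² + 0.2²) ≈ 2.1 units.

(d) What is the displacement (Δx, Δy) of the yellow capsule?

(-0.3, 0.5)

The yellow capsule was at about (9.1, 2.8) and moved to about (8.8, 3.3).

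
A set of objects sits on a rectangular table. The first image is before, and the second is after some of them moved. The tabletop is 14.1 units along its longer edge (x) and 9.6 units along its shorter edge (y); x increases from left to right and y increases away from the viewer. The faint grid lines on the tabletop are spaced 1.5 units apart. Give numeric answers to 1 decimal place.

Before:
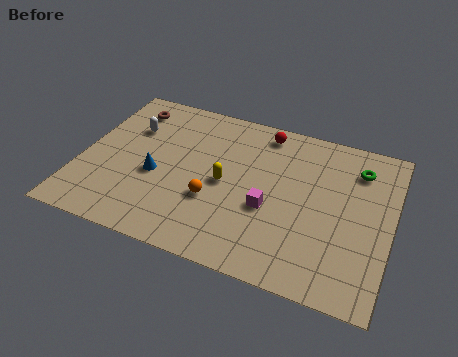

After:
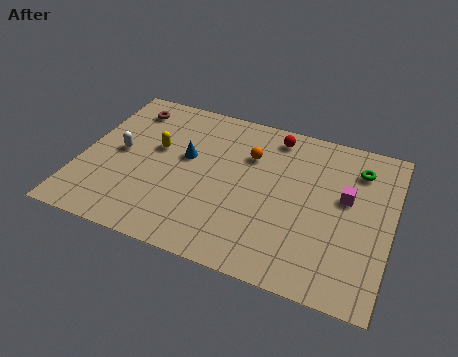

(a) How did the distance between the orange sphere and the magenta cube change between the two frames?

+2.1

Before: roughly 2.5 units apart; after: 4.6. That's 2.1 units further apart.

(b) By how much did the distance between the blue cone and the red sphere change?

-1.6

Before: roughly 6.3 units apart; after: 4.7. That's 1.6 units closer together.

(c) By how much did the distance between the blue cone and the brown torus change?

-0.5

The distance was about 4.3 in the first image and 3.8 in the second, so they moved 0.5 units closer together.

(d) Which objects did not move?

the brown torus and the green torus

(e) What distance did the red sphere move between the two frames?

0.5

From (8.0, 8.4) to (8.5, 8.3), the red sphere covered √(0.5² + 0.1²) ≈ 0.5 units.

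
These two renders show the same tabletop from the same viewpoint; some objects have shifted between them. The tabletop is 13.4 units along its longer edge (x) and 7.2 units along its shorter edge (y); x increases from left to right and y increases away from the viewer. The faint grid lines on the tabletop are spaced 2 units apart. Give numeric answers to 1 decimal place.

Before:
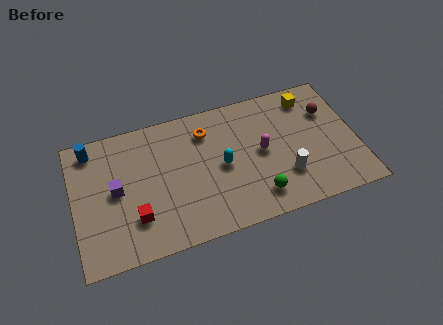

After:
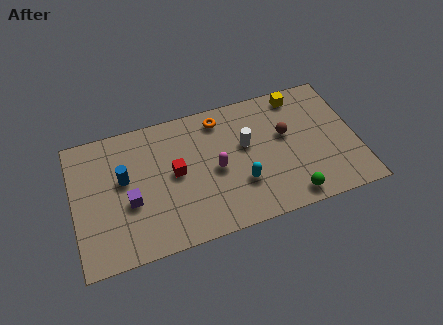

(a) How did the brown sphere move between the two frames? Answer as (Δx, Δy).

(-2.1, -0.7)

The brown sphere started near (12.2, 5.0) and ended near (10.1, 4.3).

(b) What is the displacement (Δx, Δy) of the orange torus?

(0.7, 0.5)

From the two frames, the orange torus sits at roughly (6.4, 5.6) before and (7.1, 6.1) after.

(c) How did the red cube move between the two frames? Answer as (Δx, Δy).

(2.0, 1.8)

The red cube was at about (2.8, 2.0) and moved to about (4.8, 3.8).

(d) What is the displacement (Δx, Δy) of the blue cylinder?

(1.4, -2.0)

From the two frames, the blue cylinder sits at roughly (1.0, 6.2) before and (2.4, 4.2) after.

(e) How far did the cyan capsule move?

1.4

The cyan capsule moved from about (7.0, 3.5) to (7.8, 2.3), a distance of √(0.8² + 1.2²) ≈ 1.4.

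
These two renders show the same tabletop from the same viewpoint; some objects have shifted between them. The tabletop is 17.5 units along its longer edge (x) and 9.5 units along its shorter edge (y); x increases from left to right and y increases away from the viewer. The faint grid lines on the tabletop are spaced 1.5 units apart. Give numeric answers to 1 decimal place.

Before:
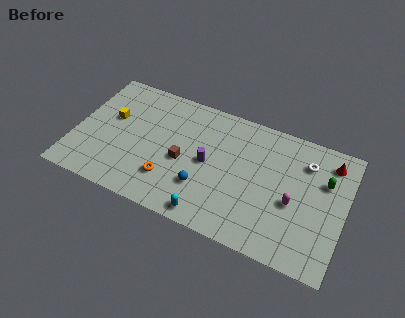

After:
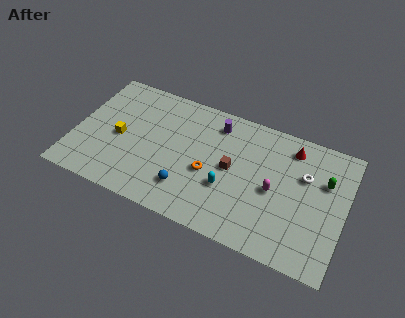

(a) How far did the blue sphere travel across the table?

1.1

The blue sphere moved from about (8.6, 2.8) to (7.6, 2.3), a distance of √(1.0² + 0.5²) ≈ 1.1.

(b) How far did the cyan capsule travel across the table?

2.6

From (9.2, 1.0) to (10.1, 3.4), the cyan capsule covered √(0.9² + 2.4²) ≈ 2.6 units.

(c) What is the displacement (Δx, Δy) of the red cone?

(-2.5, 0.1)

From the two frames, the red cone sits at roughly (16.3, 7.8) before and (13.8, 7.9) after.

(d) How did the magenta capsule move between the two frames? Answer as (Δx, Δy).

(-1.3, 0.4)

The magenta capsule started near (14.3, 4.0) and ended near (13.0, 4.4).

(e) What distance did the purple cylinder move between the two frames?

3.1

From (8.7, 4.7) to (8.9, 7.8), the purple cylinder covered √(0.2² + 3.1²) ≈ 3.1 units.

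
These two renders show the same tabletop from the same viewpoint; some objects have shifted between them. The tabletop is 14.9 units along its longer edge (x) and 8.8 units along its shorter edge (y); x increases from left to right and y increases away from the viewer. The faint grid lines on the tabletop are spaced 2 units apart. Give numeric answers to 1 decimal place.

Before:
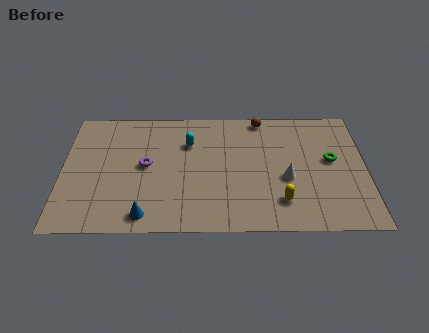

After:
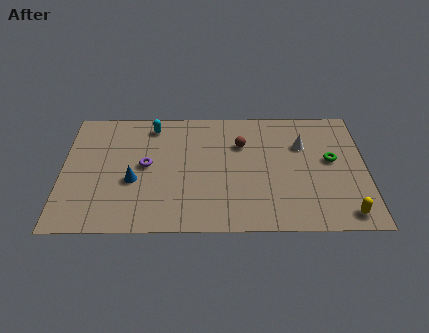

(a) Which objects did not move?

the green torus and the purple torus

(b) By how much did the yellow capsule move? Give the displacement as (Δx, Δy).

(3.1, -0.9)

From the two frames, the yellow capsule sits at roughly (10.7, 2.0) before and (13.8, 1.1) after.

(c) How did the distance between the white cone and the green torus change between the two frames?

-0.8

They were about 2.6 units apart before and 1.8 after — 0.8 units closer together.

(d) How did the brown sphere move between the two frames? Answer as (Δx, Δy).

(-1.0, -1.9)

From the two frames, the brown sphere sits at roughly (9.8, 8.0) before and (8.8, 6.1) after.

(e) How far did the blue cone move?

2.5

From (4.1, 1.1) to (3.5, 3.5), the blue cone covered √(0.6² + 2.4²) ≈ 2.5 units.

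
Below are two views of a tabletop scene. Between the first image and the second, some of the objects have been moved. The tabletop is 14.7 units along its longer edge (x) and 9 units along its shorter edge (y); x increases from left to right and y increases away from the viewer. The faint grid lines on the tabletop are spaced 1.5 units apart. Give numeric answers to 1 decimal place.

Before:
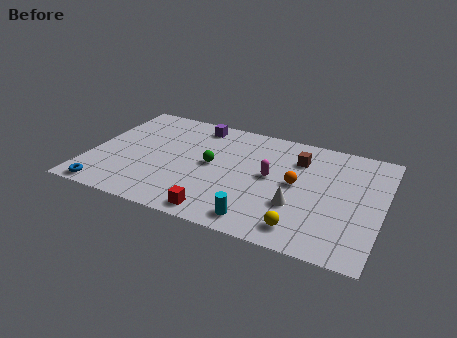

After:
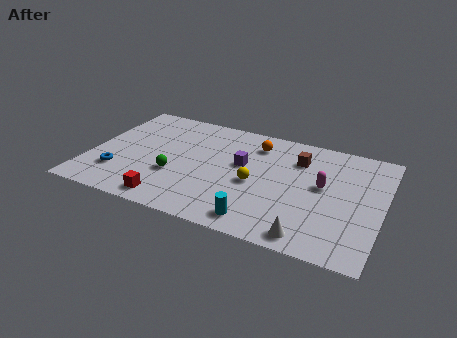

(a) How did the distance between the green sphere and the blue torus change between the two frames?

-3.4

Before: roughly 6.3 units apart; after: 2.9. That's 3.4 units closer together.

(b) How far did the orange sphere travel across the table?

3.4

The orange sphere moved from about (10.4, 4.7) to (8.1, 7.2), a distance of √(2.3² + 2.5²) ≈ 3.4.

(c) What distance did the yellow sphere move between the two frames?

3.7

From (11.0, 1.4) to (8.4, 4.0), the yellow sphere covered √(2.6² + 2.6²) ≈ 3.7 units.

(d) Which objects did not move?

the brown cube and the cyan cylinder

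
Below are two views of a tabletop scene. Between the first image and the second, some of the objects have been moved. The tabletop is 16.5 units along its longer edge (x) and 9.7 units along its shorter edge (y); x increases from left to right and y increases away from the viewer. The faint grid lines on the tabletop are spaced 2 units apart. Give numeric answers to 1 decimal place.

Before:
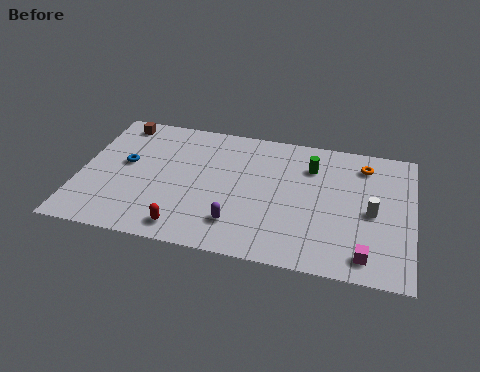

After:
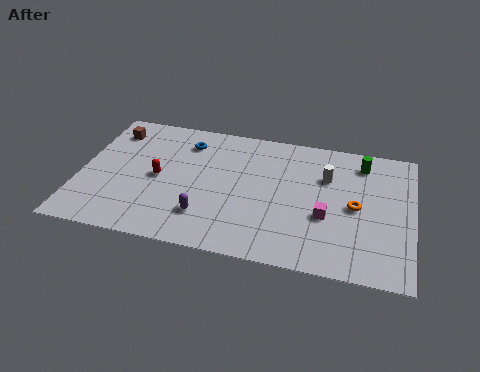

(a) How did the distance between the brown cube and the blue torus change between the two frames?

+0.6

They were about 3.2 units apart before and 3.8 after — 0.6 units further apart.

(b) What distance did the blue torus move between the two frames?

3.7

The blue torus moved from about (2.2, 5.4) to (5.1, 7.7), a distance of √(2.9² + 2.3²) ≈ 3.7.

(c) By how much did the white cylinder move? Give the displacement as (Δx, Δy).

(-2.3, 2.1)

The white cylinder was at about (14.5, 4.5) and moved to about (12.2, 6.6).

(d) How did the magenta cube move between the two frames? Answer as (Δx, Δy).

(-2.0, 2.3)

The magenta cube started near (14.3, 1.4) and ended near (12.3, 3.7).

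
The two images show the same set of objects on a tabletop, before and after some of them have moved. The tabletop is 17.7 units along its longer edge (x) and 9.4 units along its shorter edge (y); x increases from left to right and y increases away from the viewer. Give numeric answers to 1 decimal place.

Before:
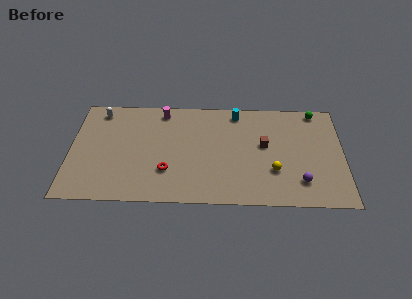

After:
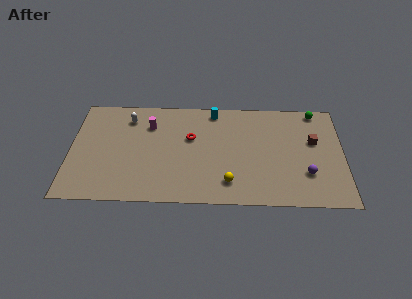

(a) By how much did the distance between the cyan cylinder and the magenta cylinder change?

-0.5

Before: roughly 4.9 units apart; after: 4.4. That's 0.5 units closer together.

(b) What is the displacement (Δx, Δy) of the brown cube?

(3.2, 0.4)

The brown cube started near (12.6, 5.3) and ended near (15.8, 5.7).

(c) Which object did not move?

the green sphere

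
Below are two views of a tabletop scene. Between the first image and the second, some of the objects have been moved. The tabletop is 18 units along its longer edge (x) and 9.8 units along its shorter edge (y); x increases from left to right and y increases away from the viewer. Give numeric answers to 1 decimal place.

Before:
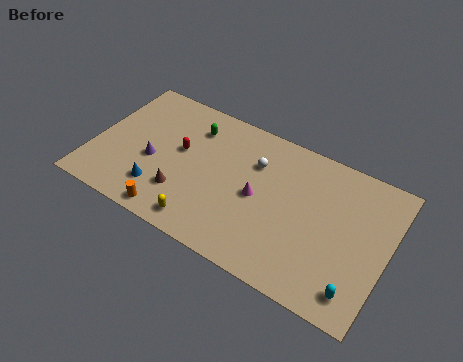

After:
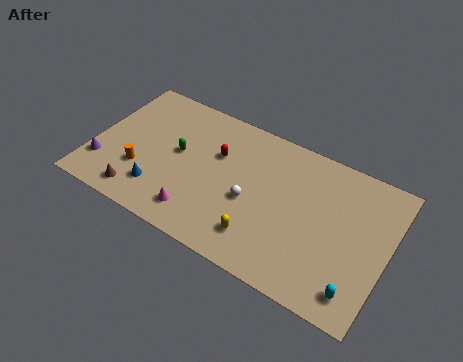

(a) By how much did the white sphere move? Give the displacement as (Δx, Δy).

(0.1, -2.7)

The white sphere was at about (9.7, 6.9) and moved to about (9.8, 4.2).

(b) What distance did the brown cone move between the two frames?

2.8

The brown cone was near (5.8, 2.7) before and (3.3, 1.4) after, so it travelled √(2.5² + 1.3²) ≈ 2.8 units.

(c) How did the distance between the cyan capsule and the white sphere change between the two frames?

-1.4

Before: roughly 8.7 units apart; after: 7.3. That's 1.4 units closer together.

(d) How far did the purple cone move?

3.3

The purple cone moved from about (3.7, 4.1) to (0.8, 2.5), a distance of √(2.9² + 1.6²) ≈ 3.3.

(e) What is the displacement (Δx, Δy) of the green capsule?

(-0.6, -2.2)

The green capsule was at about (5.7, 7.6) and moved to about (5.1, 5.4).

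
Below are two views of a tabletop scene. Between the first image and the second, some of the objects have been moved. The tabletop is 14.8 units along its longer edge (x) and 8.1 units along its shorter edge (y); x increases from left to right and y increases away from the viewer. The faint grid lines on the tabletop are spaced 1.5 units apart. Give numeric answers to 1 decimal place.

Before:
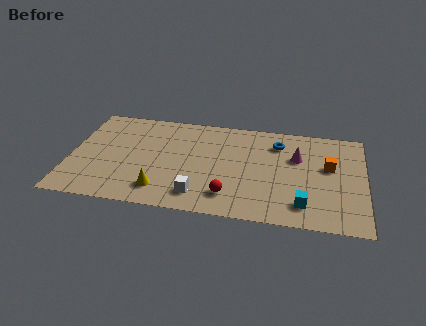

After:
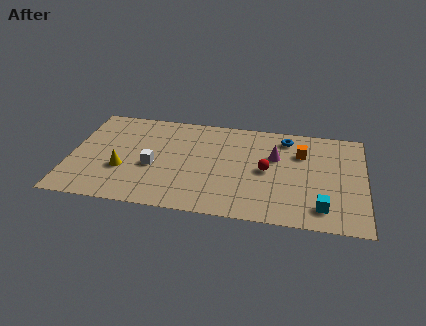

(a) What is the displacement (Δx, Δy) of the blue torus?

(0.4, 0.5)

The blue torus started near (10.4, 6.3) and ended near (10.8, 6.8).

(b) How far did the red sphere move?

2.9

The red sphere moved from about (8.1, 1.7) to (9.9, 4.0), a distance of √(1.8² + 2.3²) ≈ 2.9.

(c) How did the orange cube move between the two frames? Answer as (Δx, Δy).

(-1.4, 0.9)

The orange cube started near (13.0, 4.8) and ended near (11.6, 5.7).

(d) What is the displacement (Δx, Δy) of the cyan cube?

(0.9, -0.1)

The cyan cube started near (11.8, 1.6) and ended near (12.7, 1.5).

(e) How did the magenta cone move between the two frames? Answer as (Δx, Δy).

(-1.1, -0.1)

The magenta cone started near (11.4, 5.3) and ended near (10.3, 5.2).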